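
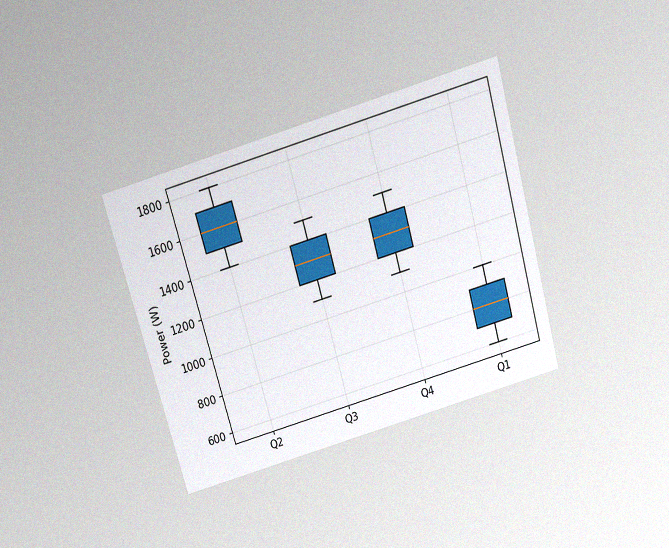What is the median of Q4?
1300W

The chart is tilted about 16° counter-clockwise and viewed slightly from above, with some photo noise. The median line in the Q4 box sits at 1300W.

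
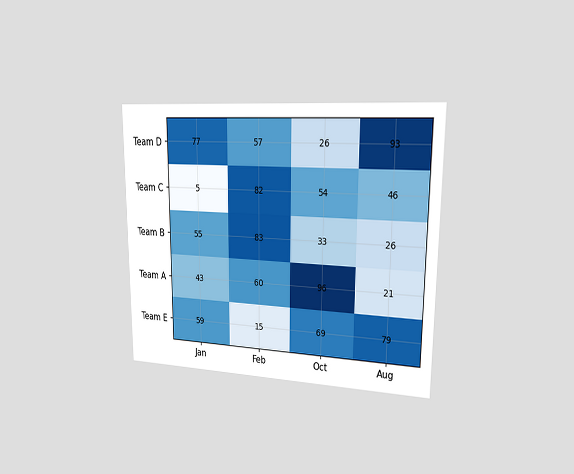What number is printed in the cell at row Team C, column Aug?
The chart is viewed slightly from the right. The (Team C, Aug) cell reads 46.

46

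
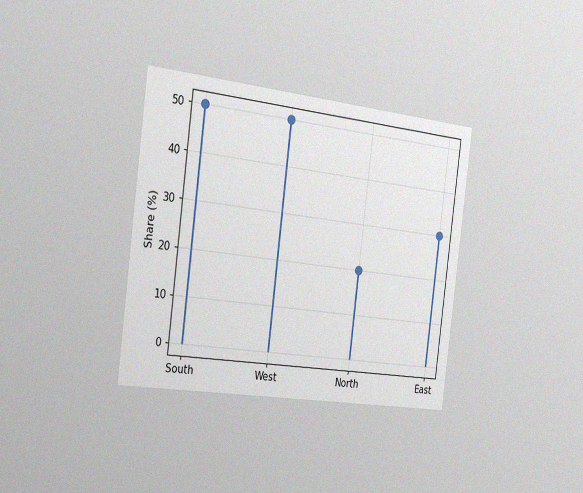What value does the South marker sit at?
The chart is tilted about 7° clockwise and viewed slightly from the left, with some photo noise. The South marker sits at 50%.

50%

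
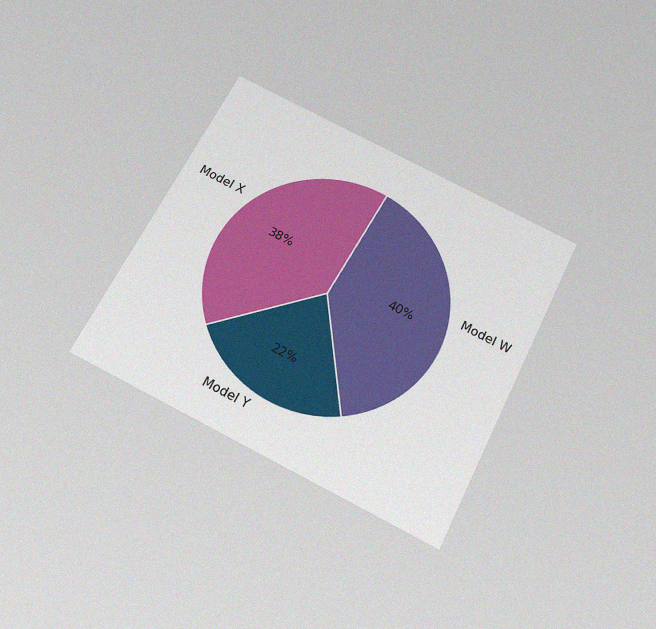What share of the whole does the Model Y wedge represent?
The chart is tilted about 27° clockwise and viewed slightly from below, with some photo noise. The Model Y slice takes up 22% of the pie.

22%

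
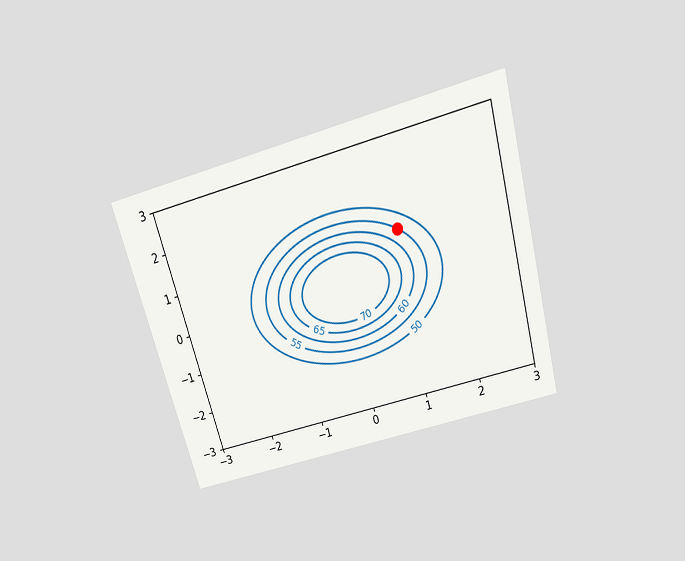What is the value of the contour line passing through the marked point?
The chart is tilted about 16° counter-clockwise and viewed slightly from above. The marked point sits on the contour labelled 55.

55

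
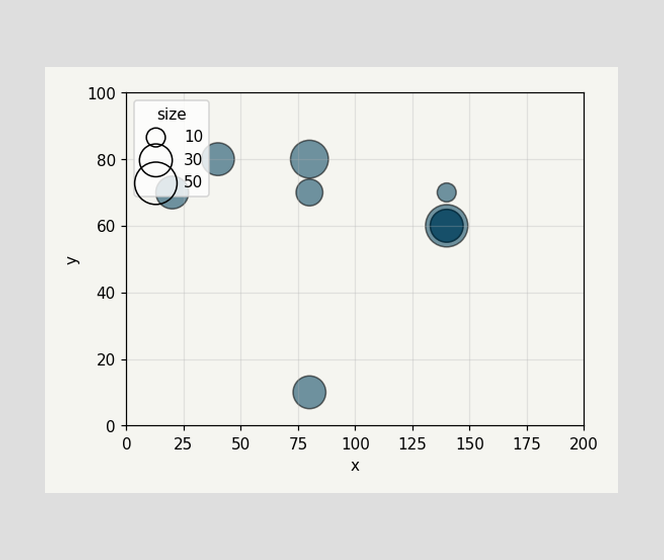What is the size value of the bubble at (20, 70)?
30

Matching the bubble at (20, 70) against the size legend gives 30.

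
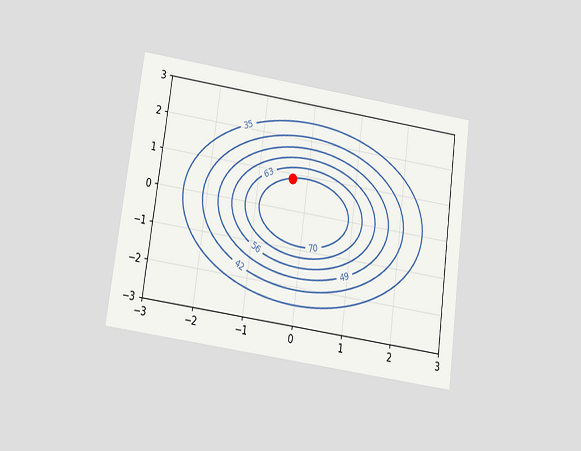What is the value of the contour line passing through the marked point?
70

The chart is tilted about 8° clockwise and viewed slightly from below. The marked point sits on the contour labelled 70.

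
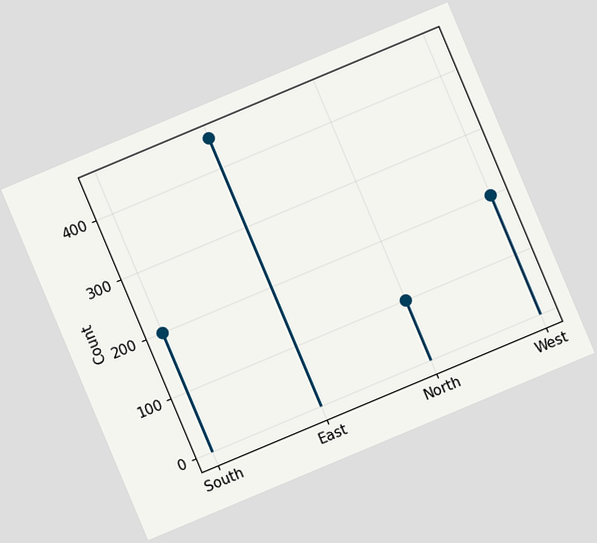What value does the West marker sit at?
The chart is tilted about 23° counter-clockwise. The West marker sits at 200.

200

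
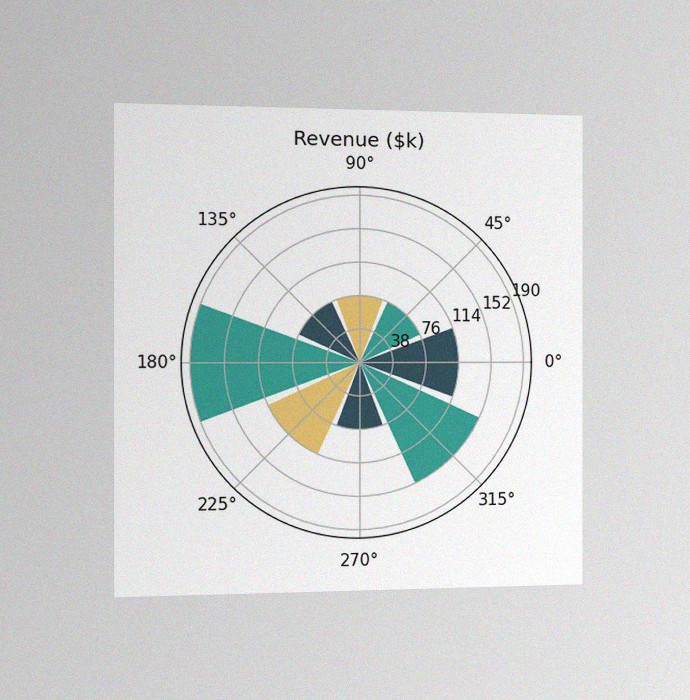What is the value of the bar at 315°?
$152k

The chart is viewed slightly from the left, with some photo noise. The bar at 315° reaches $152k on the radial axis.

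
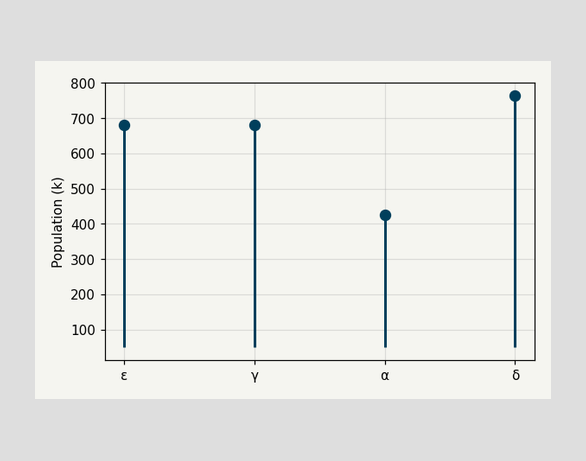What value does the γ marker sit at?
680k

The γ marker sits at 680k.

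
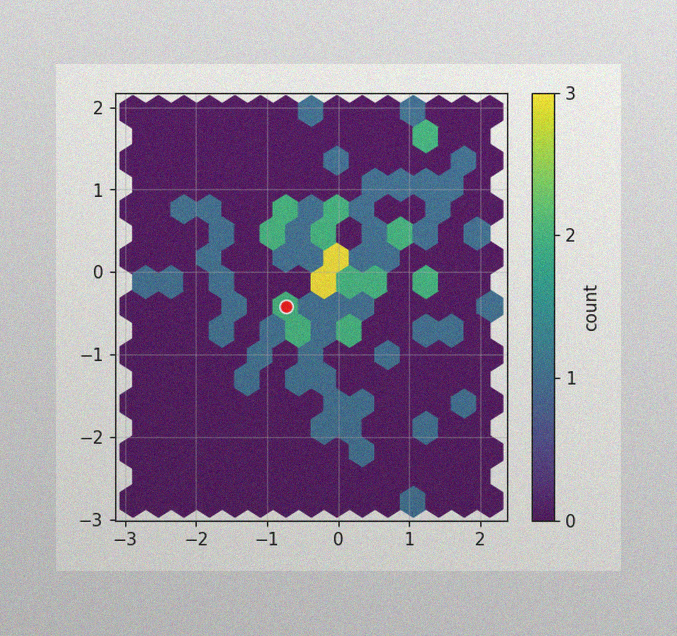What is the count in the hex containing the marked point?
2

The image has some photo noise and uneven lighting. The marked hex reads 2 on the colorbar.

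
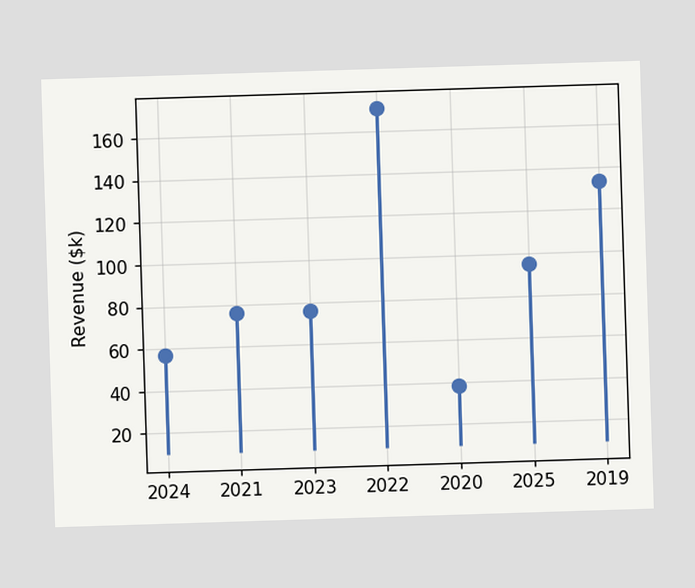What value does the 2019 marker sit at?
$133k

The 2019 marker sits at $133k.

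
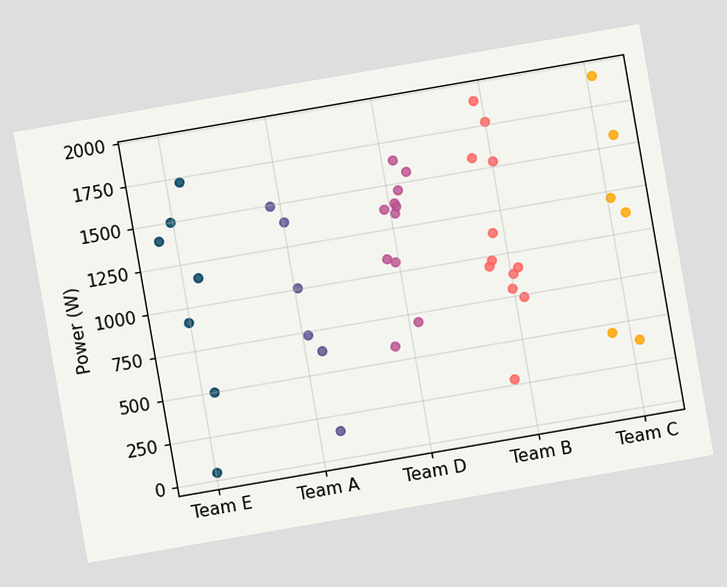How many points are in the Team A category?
6

The chart is tilted about 10° counter-clockwise. Counting the markers in the Team A column gives 6.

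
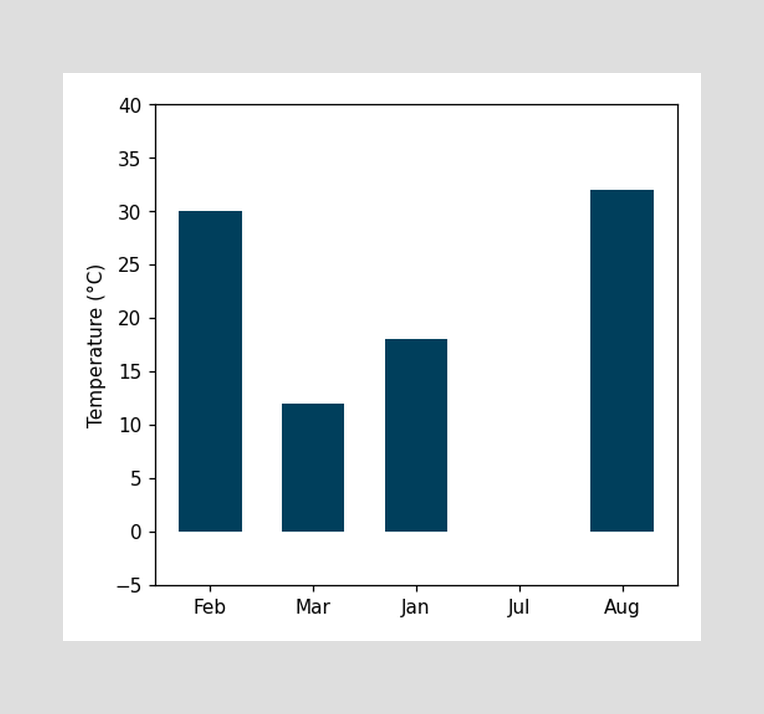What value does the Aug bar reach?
32°C

Reading along the chart's y-axis, the Aug bar reaches 32°C.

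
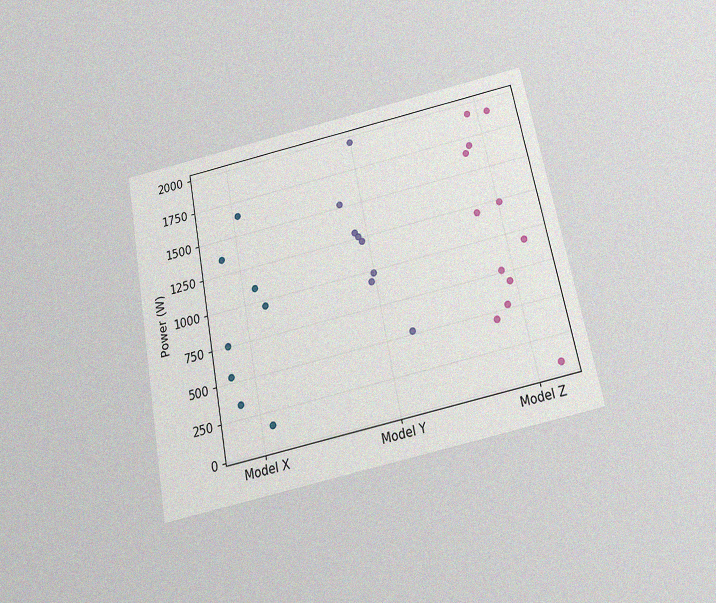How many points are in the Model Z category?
12

The chart is tilted about 11° counter-clockwise and viewed slightly from below, with some photo noise. Counting the markers in the Model Z column gives 12.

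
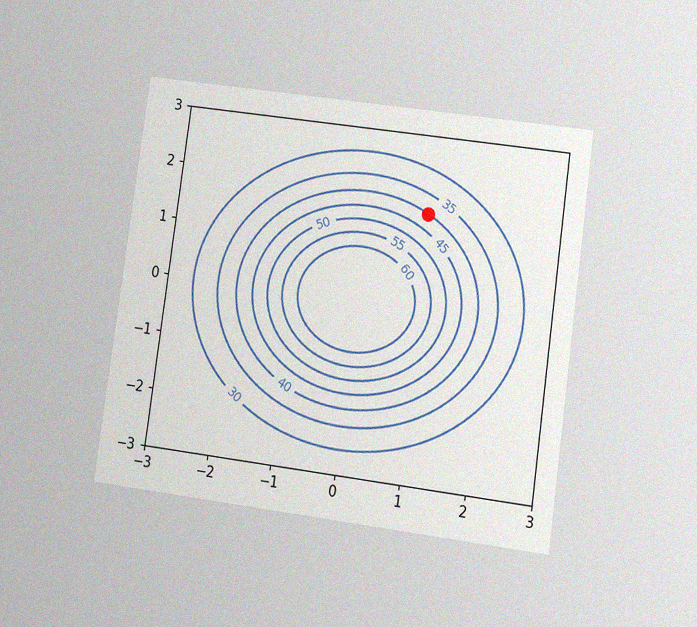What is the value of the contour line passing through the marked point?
40

The chart is tilted about 8° clockwise and viewed at a slight angle, with some photo noise. The marked point sits on the contour labelled 40.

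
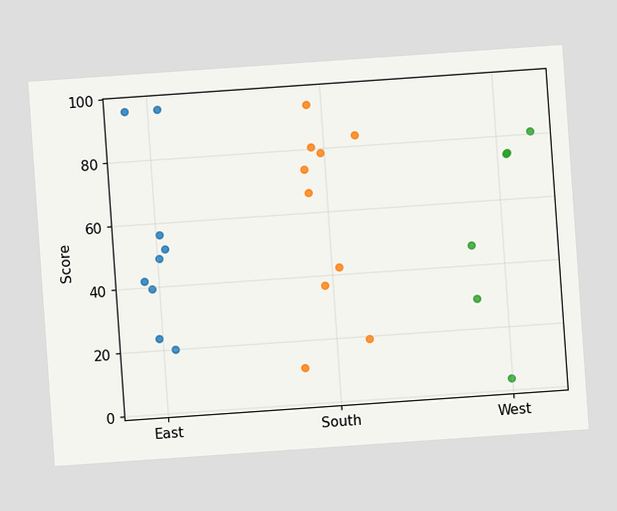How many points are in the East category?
The chart is tilted about 4° counter-clockwise. Counting the markers in the East column gives 9.

9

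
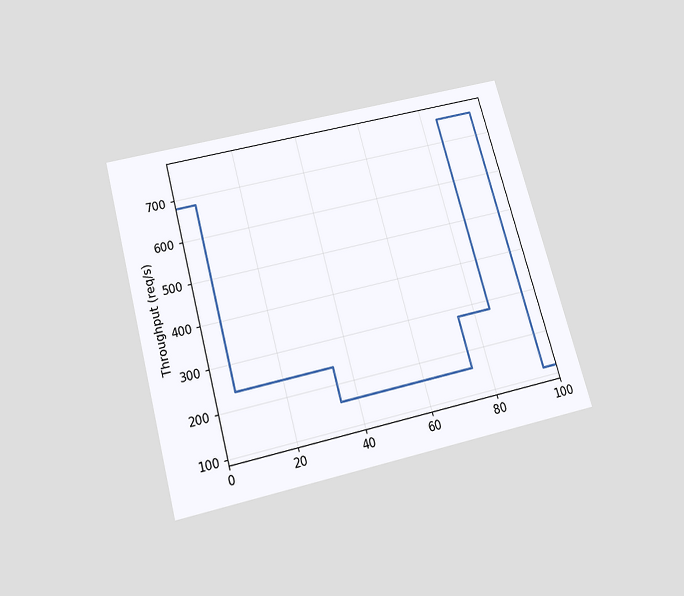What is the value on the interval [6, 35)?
240req/s

The chart is tilted about 15° counter-clockwise and viewed slightly from below. On [6, 35) the step sits at 240req/s.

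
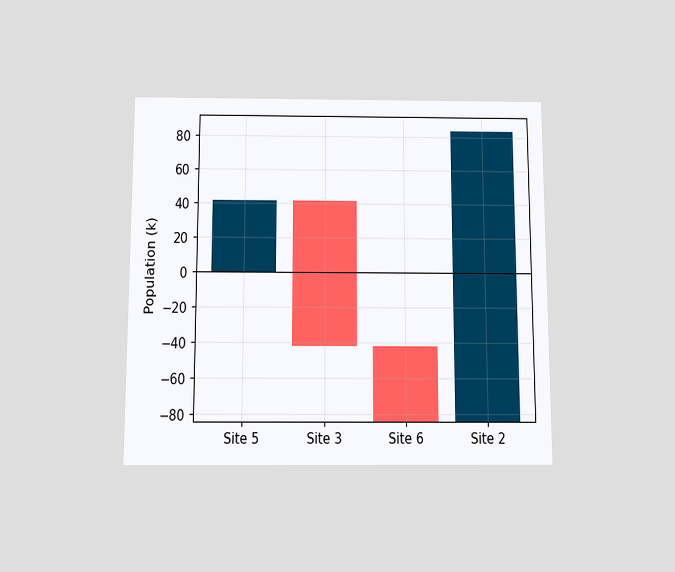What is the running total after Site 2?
84k

The chart is viewed slightly from below. After Site 2 the running total reaches 84k.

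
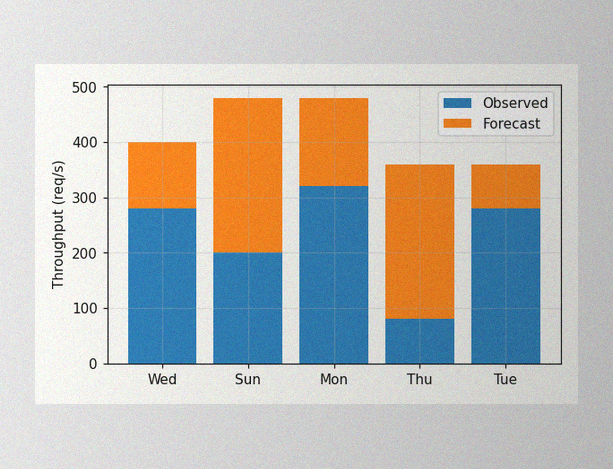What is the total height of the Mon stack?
480req/s

The image has some photo noise and uneven lighting. The Mon stack's top reaches 480req/s on the y-axis.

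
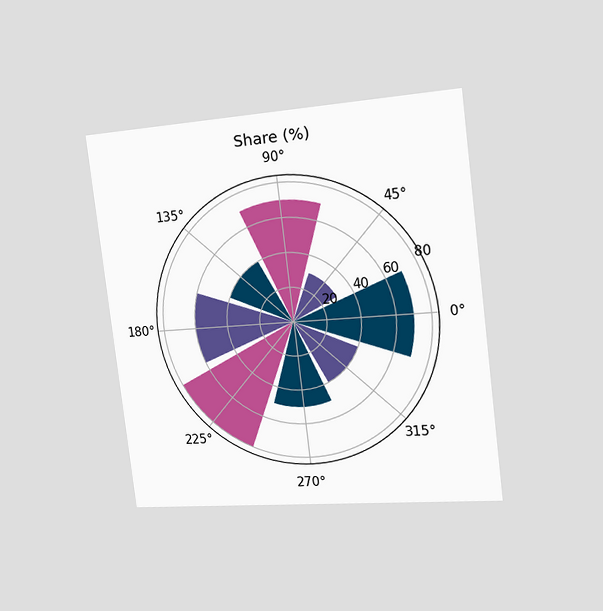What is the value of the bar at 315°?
The chart is tilted about 7° counter-clockwise and viewed slightly from the right. The bar at 315° reaches 40% on the radial axis.

40%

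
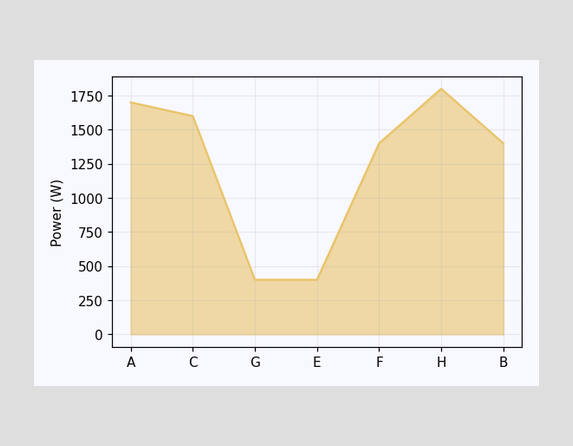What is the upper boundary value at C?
1600W

At C the upper boundary is at 1600W.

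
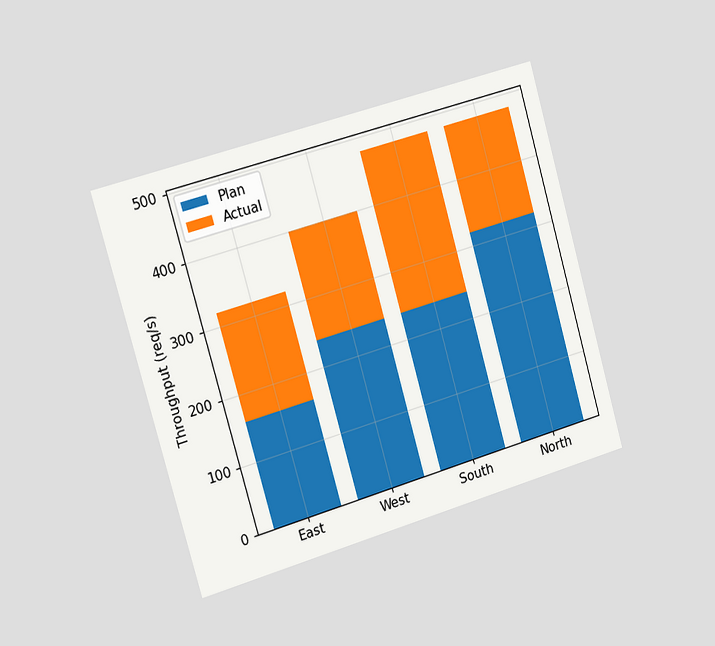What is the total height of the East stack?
320req/s

The chart is tilted about 16° counter-clockwise and viewed slightly from the left. The East stack's top reaches 320req/s on the y-axis.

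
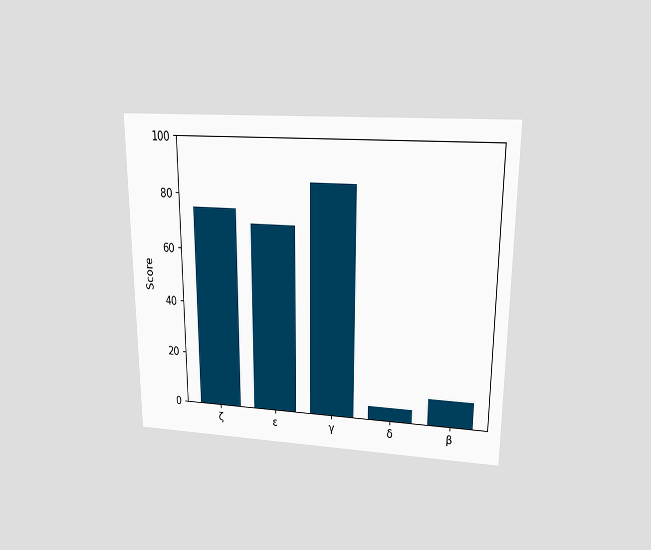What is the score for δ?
5

The chart is viewed at a slight angle. Reading along the chart's y-axis, the δ bar reaches 5.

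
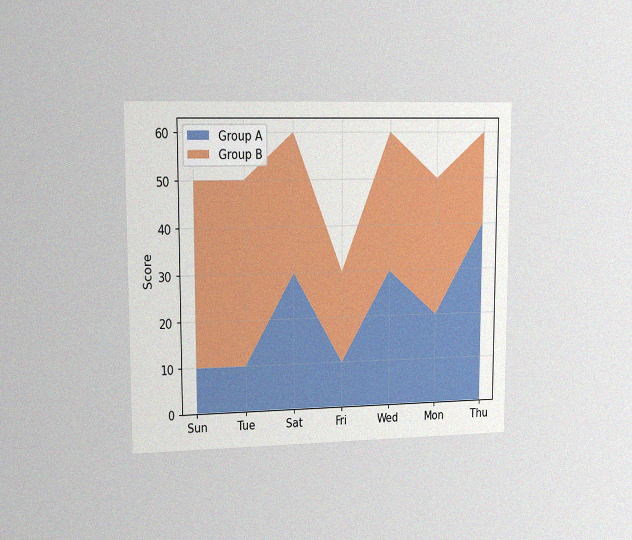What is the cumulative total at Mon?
50

The chart is viewed slightly from the left, with some photo noise. The stacked total at Mon reaches 50.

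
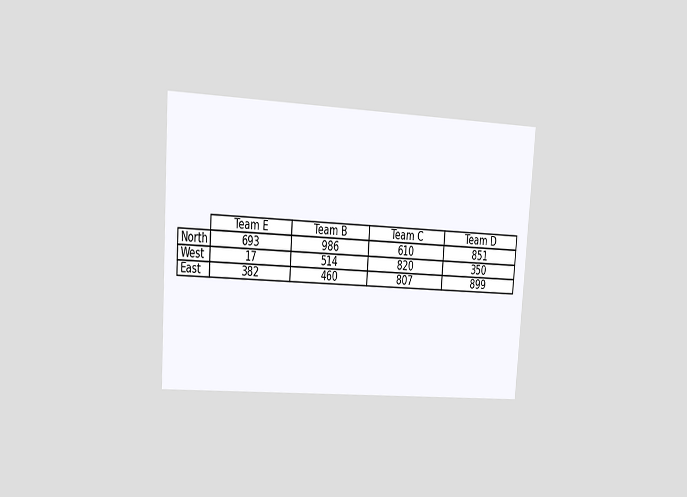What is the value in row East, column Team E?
382

The chart is tilted about 4° clockwise and viewed slightly from the left. The (East, Team E) cell reads 382.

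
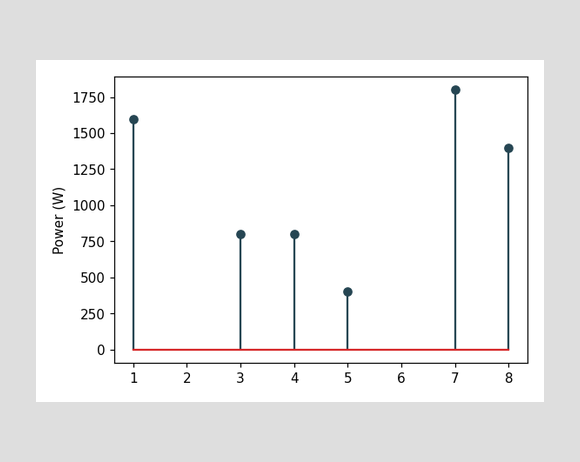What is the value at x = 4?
800W

The stem at x=4 reaches 800W.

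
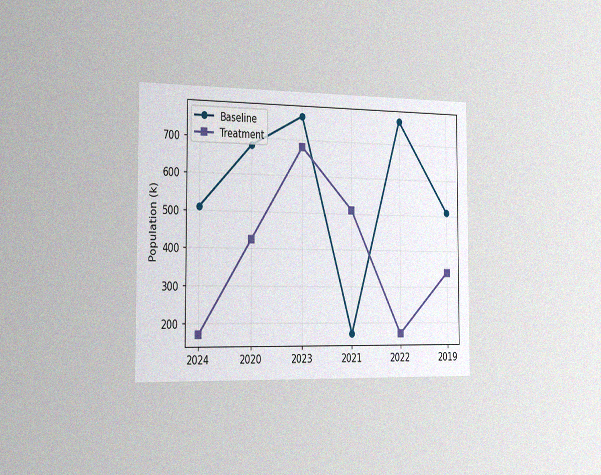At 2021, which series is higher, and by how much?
The chart is viewed slightly from the left, with some photo noise. At 2021, Treatment sits above the other line by 340k.

Treatment, by 340k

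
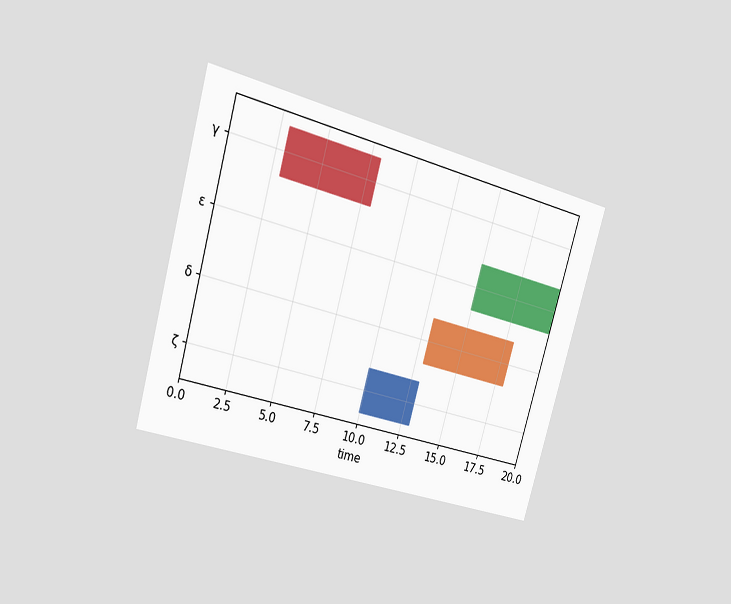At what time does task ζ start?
The chart is tilted about 16° clockwise and viewed at a slight angle. The ζ bar begins at t=10.

10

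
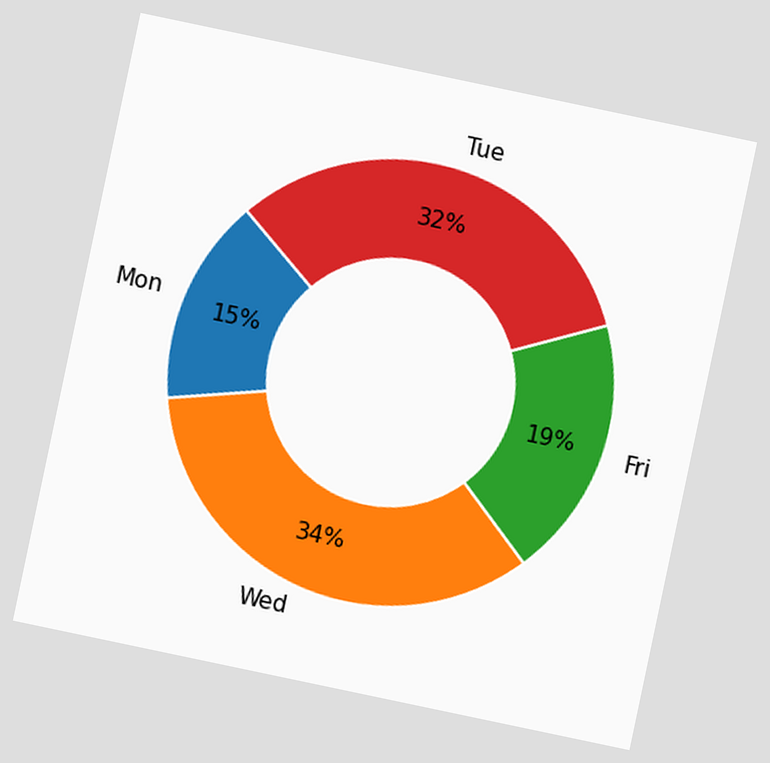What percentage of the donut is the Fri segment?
19%

The chart is tilted about 12° clockwise. The Fri segment takes up 19% of the ring.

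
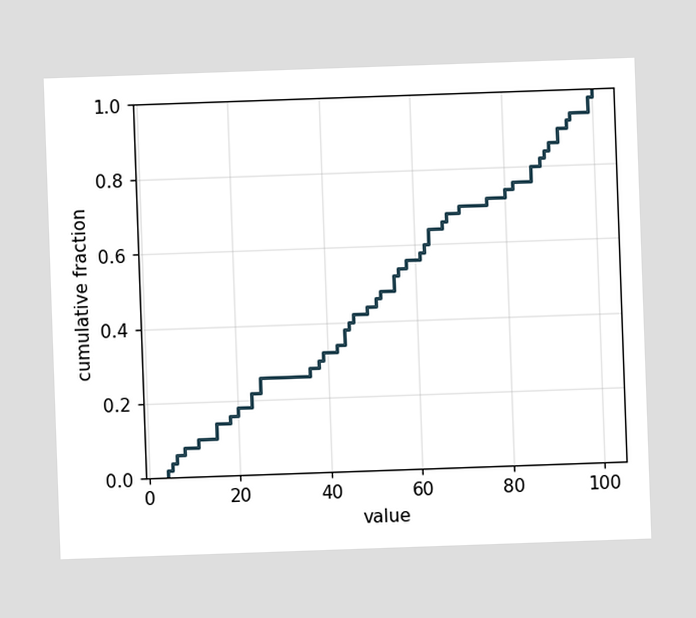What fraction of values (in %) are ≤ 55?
The chart is tilted about 2° counter-clockwise. At x=55 the ECDF step is at 52%.

52%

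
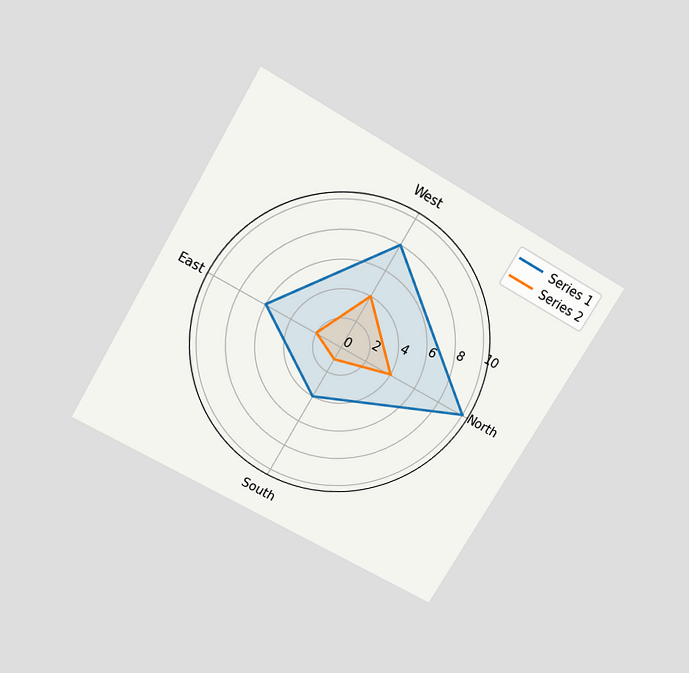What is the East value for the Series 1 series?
The chart is tilted about 30° clockwise and viewed slightly from above. On the East axis, Series 1 reaches 6.

6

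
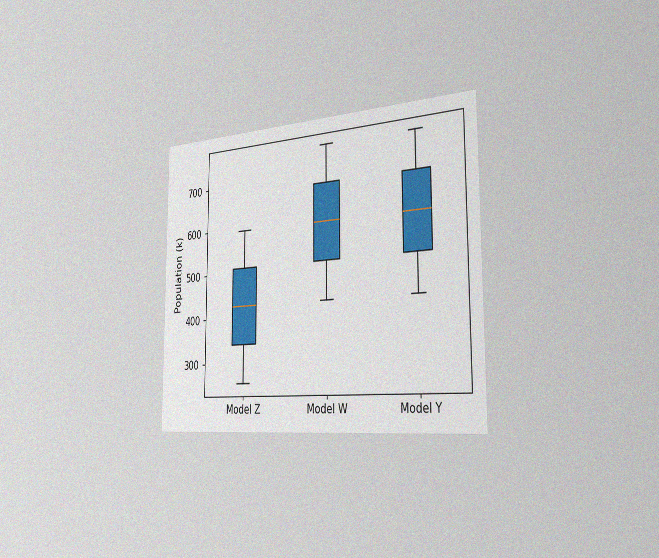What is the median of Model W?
595k

The chart is viewed slightly from the right, with some photo noise. The median line in the Model W box sits at 595k.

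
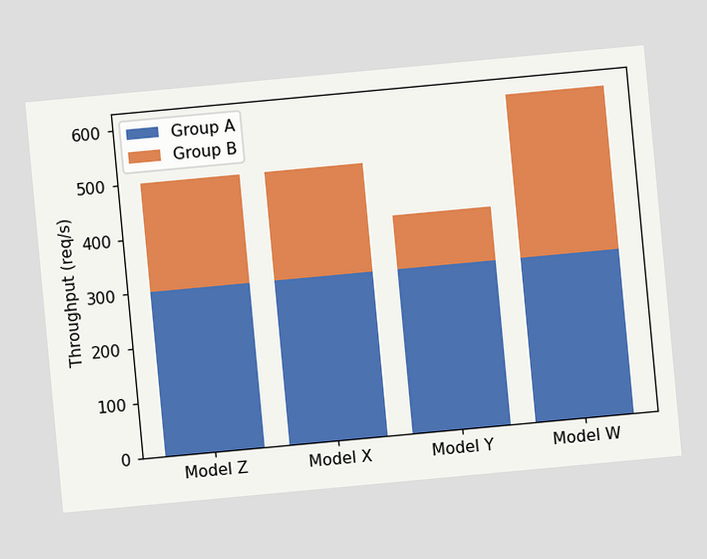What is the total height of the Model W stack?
600req/s

The chart is tilted about 5° counter-clockwise. The Model W stack's top reaches 600req/s on the y-axis.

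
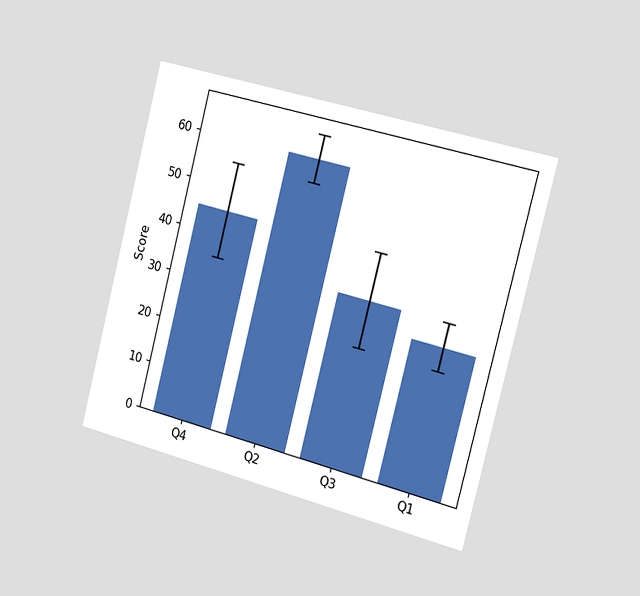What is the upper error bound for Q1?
35

The chart is tilted about 14° clockwise and viewed slightly from the right. The Q1 bar's upper whisker reaches 35.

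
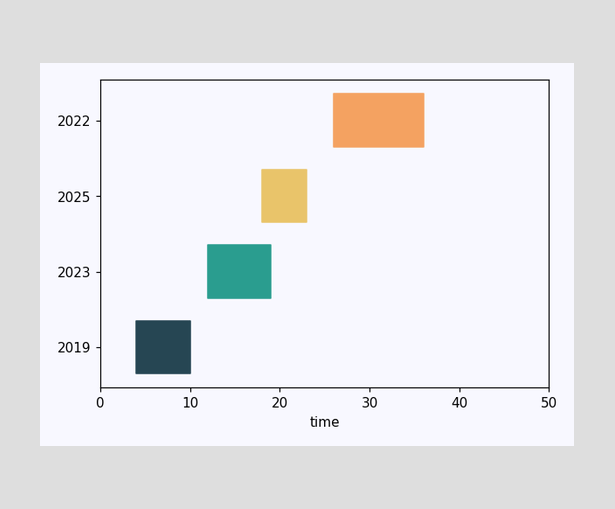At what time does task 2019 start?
4

The 2019 bar begins at t=4.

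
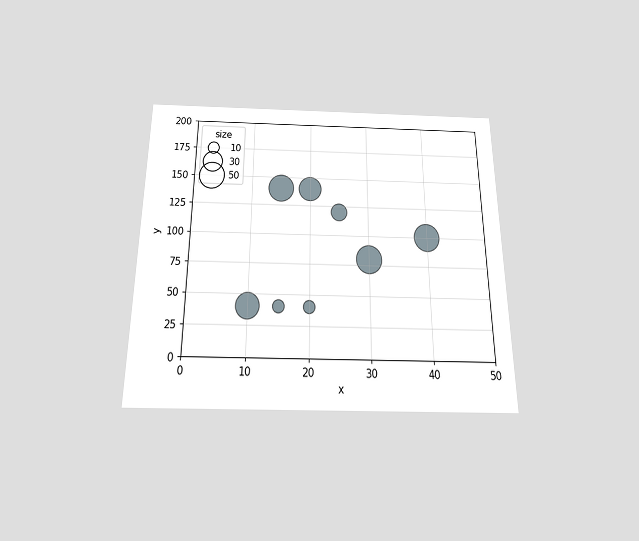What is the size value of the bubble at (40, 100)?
50

The chart is viewed slightly from below. Matching the bubble at (40, 100) against the size legend gives 50.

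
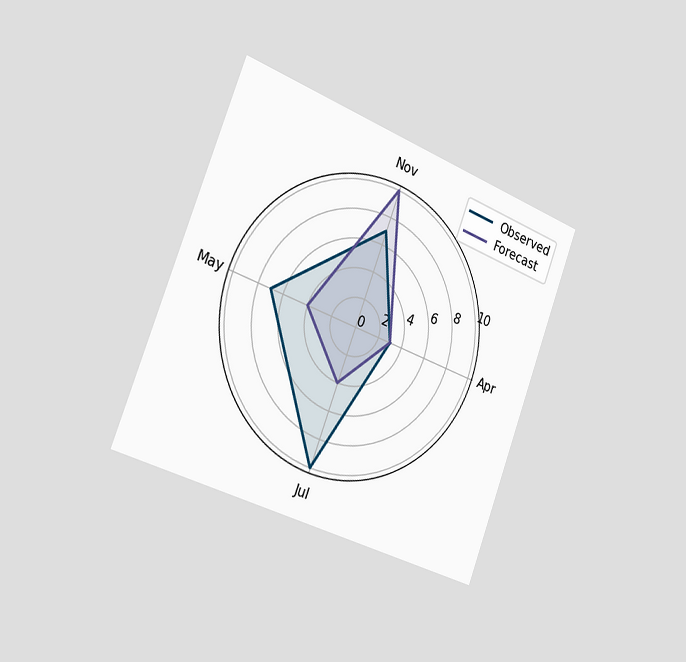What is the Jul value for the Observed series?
10

The chart is tilted about 21° clockwise and viewed slightly from the left. On the Jul axis, Observed reaches 10.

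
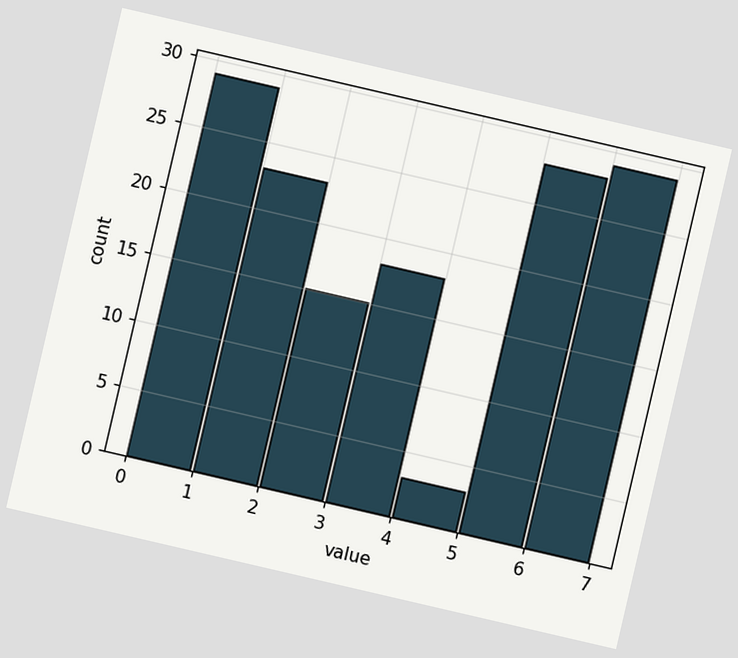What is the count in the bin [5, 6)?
The chart is tilted about 13° clockwise. The [5, 6) bin has height 28.

28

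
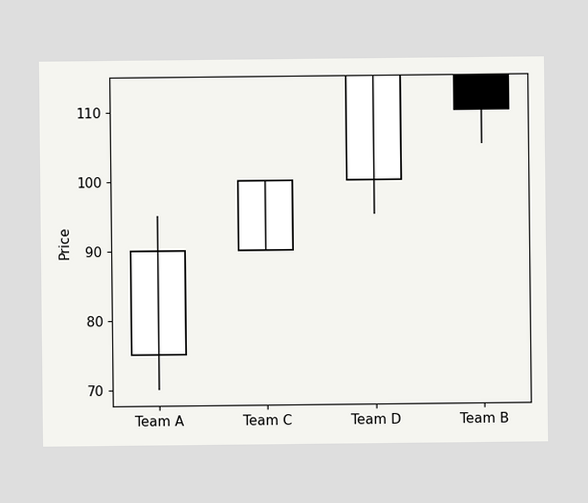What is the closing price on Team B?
The Team B candle closes at 110.

110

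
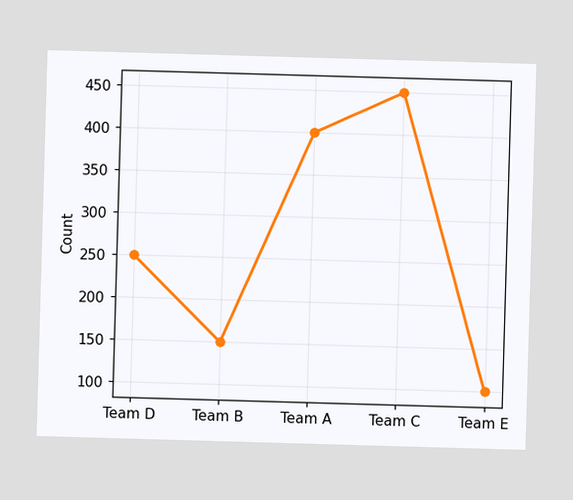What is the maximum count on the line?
450

The highest point is at Team C, and reading across to the y-axis gives 450.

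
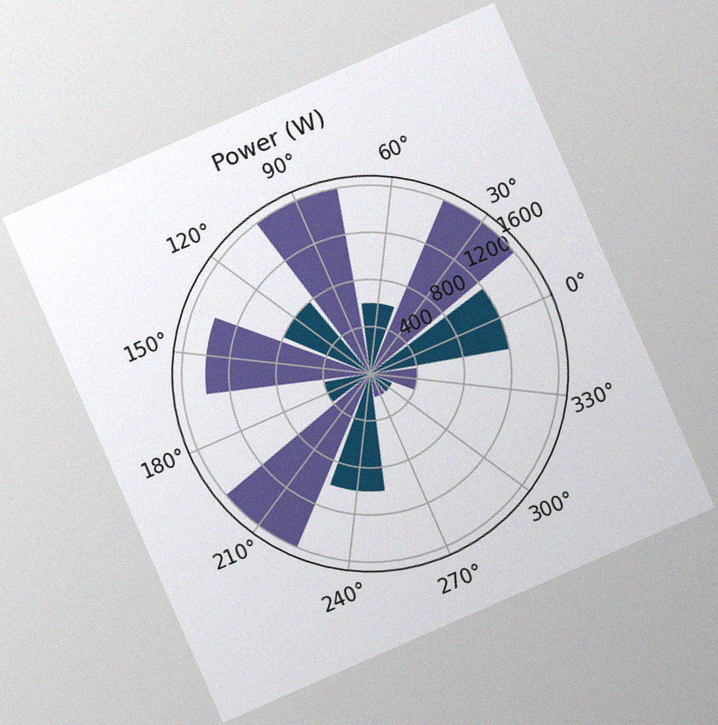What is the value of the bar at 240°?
1000W

The chart is tilted about 24° counter-clockwise, with some photo noise. The bar at 240° reaches 1000W on the radial axis.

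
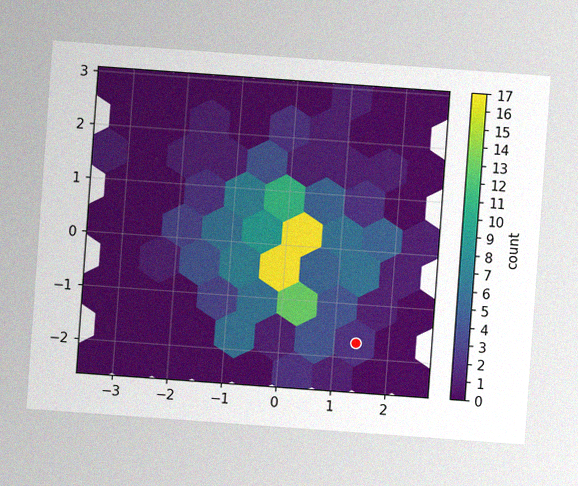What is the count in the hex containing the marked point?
2

The chart is tilted about 4° clockwise, with some photo noise. The marked hex reads 2 on the colorbar.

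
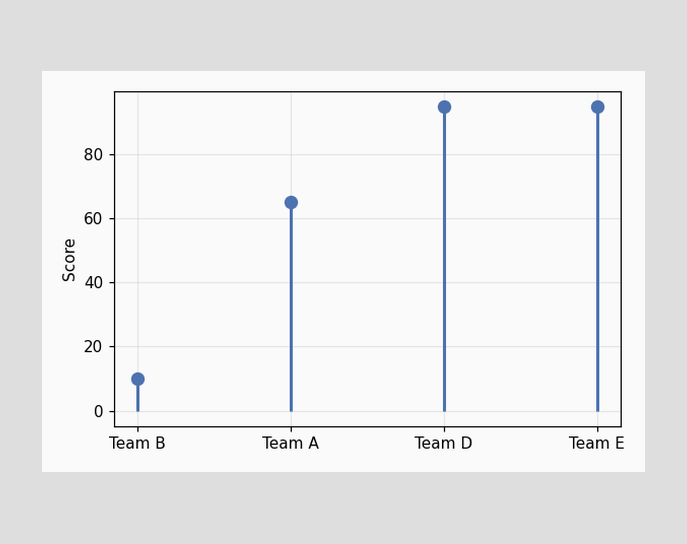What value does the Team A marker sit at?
65

The Team A marker sits at 65.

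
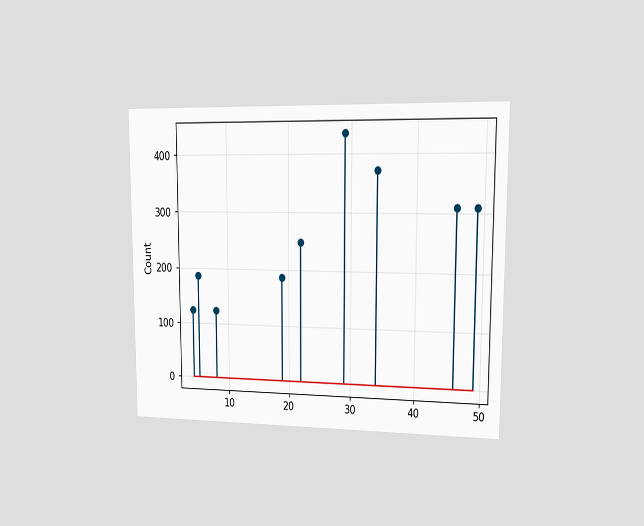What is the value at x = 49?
The chart is viewed slightly from the right. The stem at x=49 reaches 310.

310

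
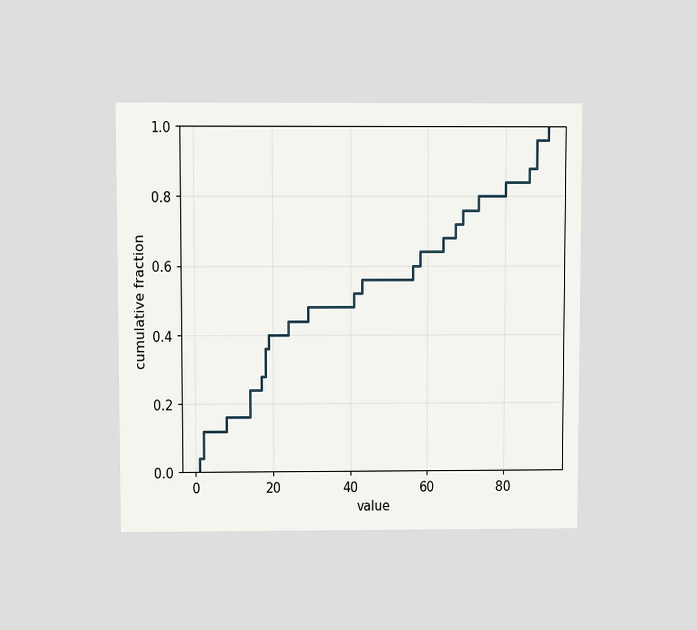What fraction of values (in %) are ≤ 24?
The chart is viewed slightly from above. At x=24 the ECDF step is at 44%.

44%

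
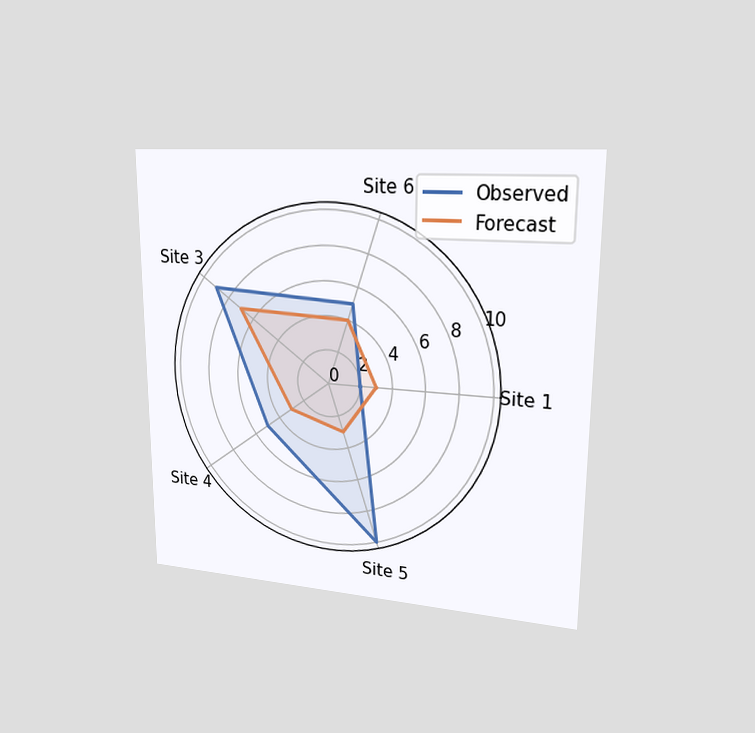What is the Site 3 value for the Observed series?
9

The chart is viewed slightly from the right. On the Site 3 axis, Observed reaches 9.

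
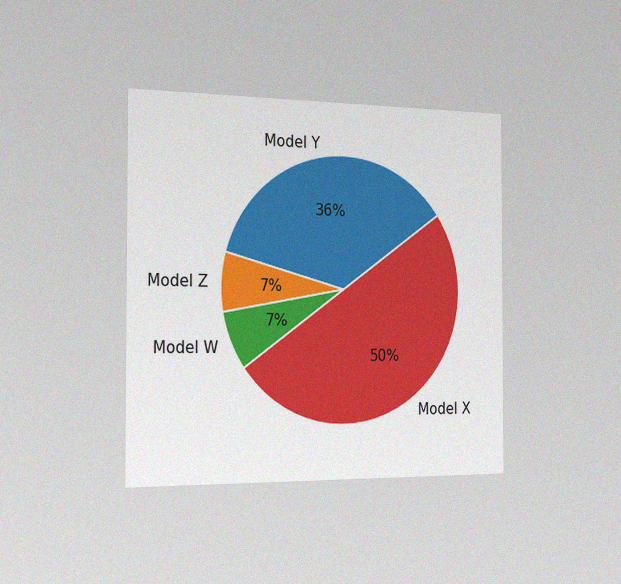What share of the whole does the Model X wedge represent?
The chart is viewed slightly from the left, with some photo noise. The Model X slice takes up 50% of the pie.

50%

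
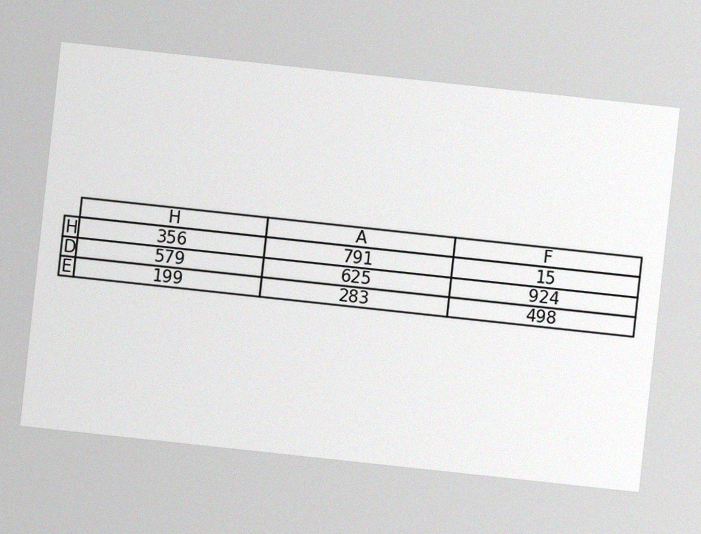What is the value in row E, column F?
498

The chart is tilted about 6° clockwise, with some photo noise. The (E, F) cell reads 498.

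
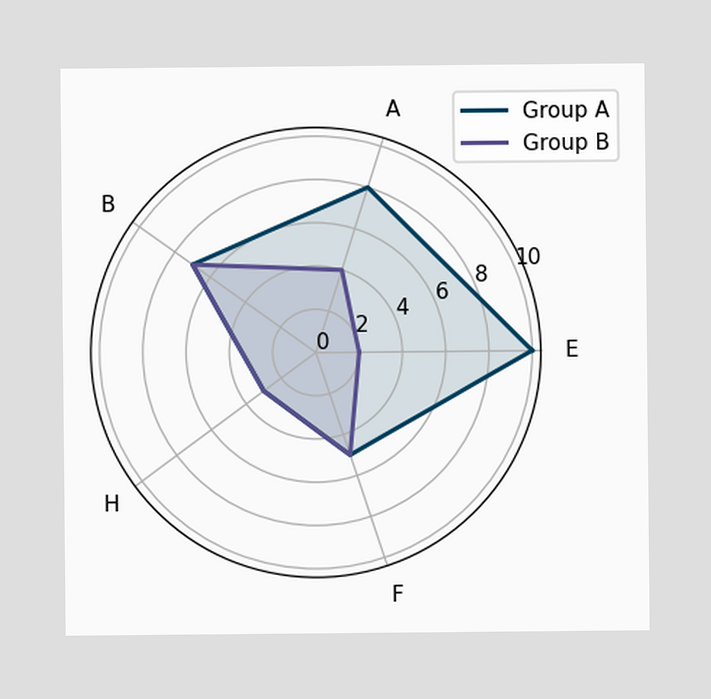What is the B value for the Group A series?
On the B axis, Group A reaches 7.

7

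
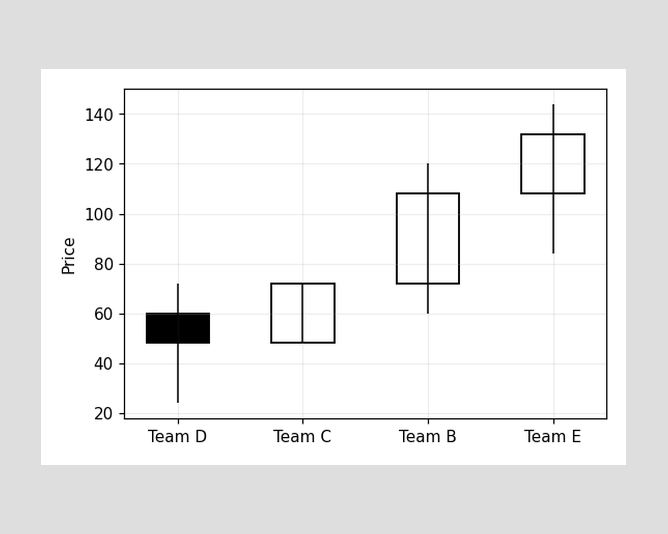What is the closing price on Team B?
The Team B candle closes at 108.

108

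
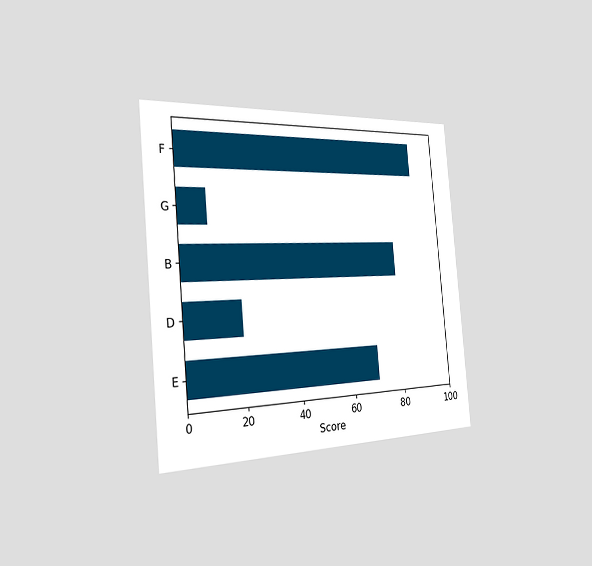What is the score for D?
The chart is tilted about 5° counter-clockwise and viewed slightly from the left. Reading along the chart's x-axis, the D bar reaches 20.

20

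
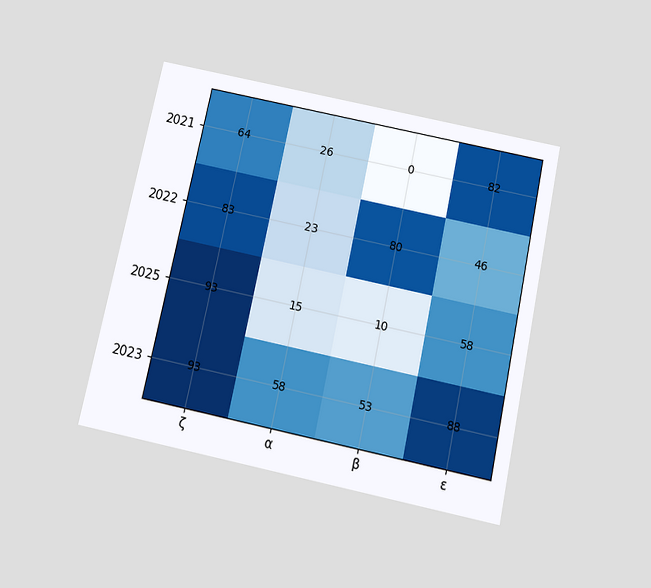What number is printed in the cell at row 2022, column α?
The chart is tilted about 12° clockwise and viewed slightly from below. The (2022, α) cell reads 23.

23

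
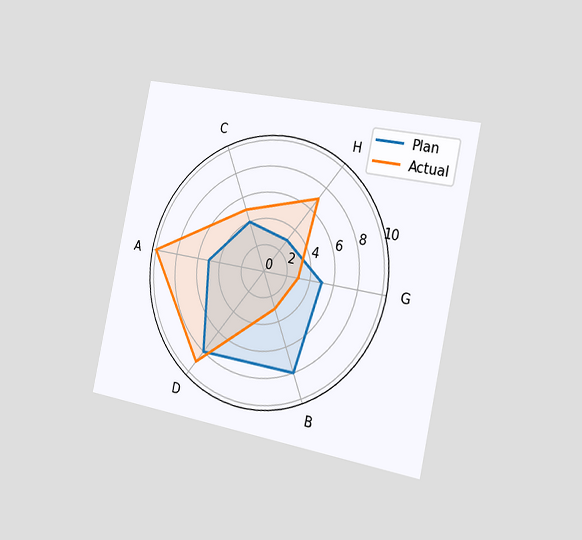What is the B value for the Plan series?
The chart is tilted about 12° clockwise and viewed slightly from the right. On the B axis, Plan reaches 8.

8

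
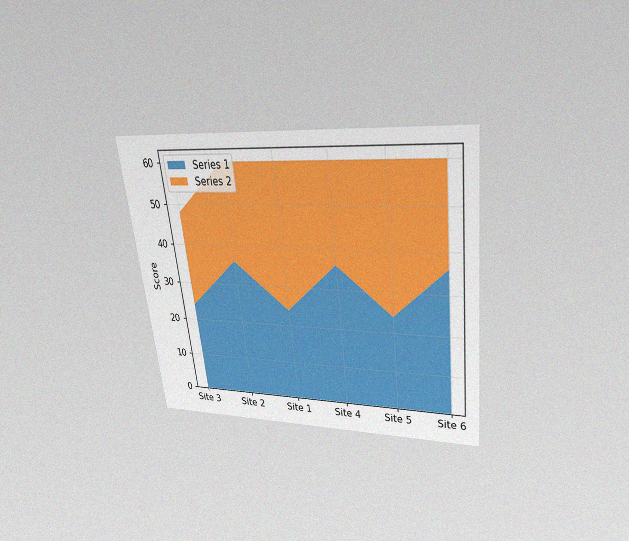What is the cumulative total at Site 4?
The chart is tilted about 7° counter-clockwise and viewed slightly from above, with some photo noise. The stacked total at Site 4 reaches 60.

60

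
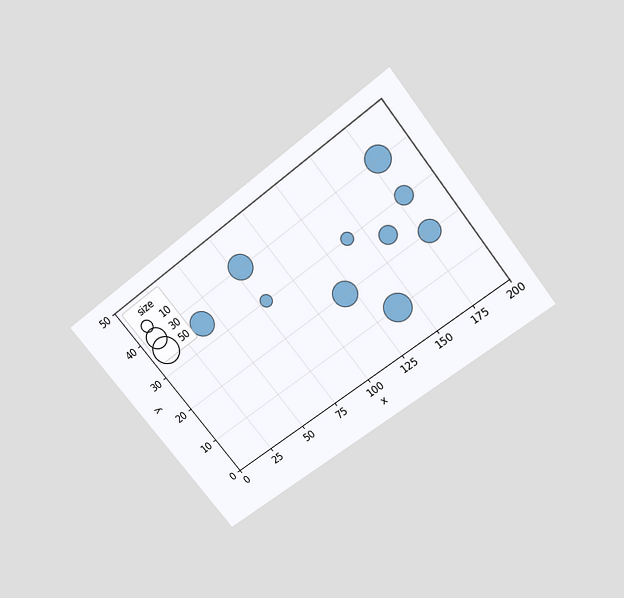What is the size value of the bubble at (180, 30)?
The chart is tilted about 38° counter-clockwise and viewed slightly from above. Matching the bubble at (180, 30) against the size legend gives 20.

20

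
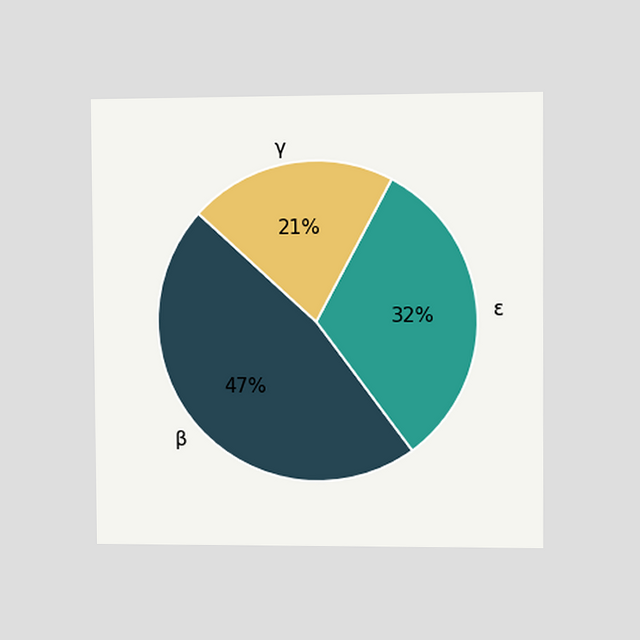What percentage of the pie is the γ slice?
The chart is viewed slightly from the right. The γ slice takes up 21% of the pie.

21%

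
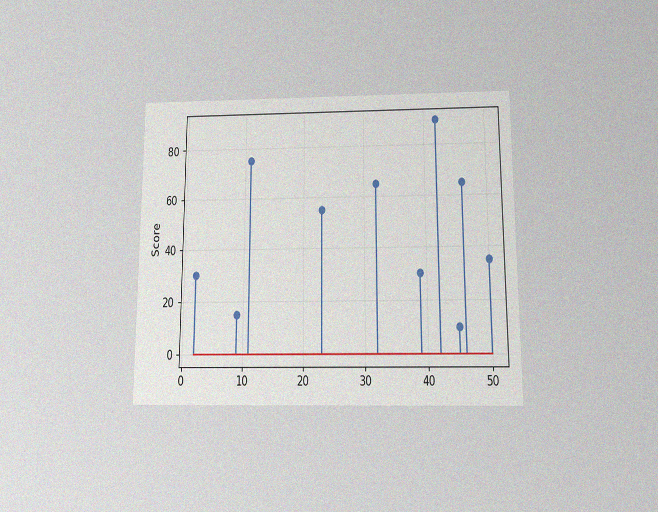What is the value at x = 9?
The chart is viewed slightly from below, with some photo noise. The stem at x=9 reaches 15.

15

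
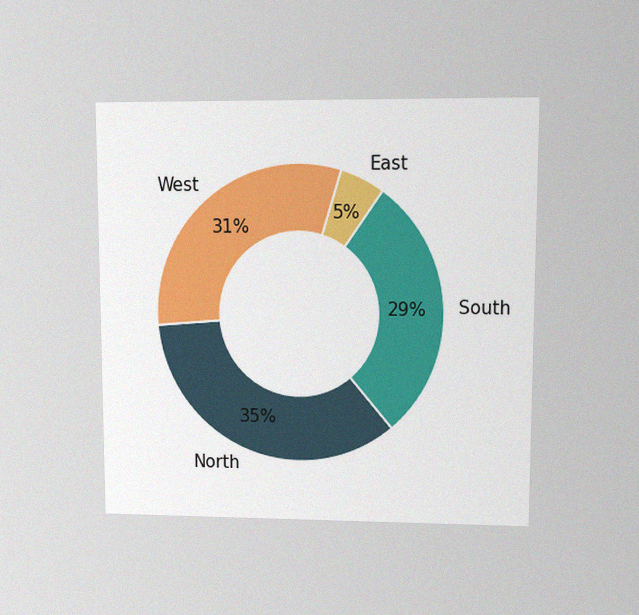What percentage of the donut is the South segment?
The chart is viewed at a slight angle, with some photo noise. The South segment takes up 29% of the ring.

29%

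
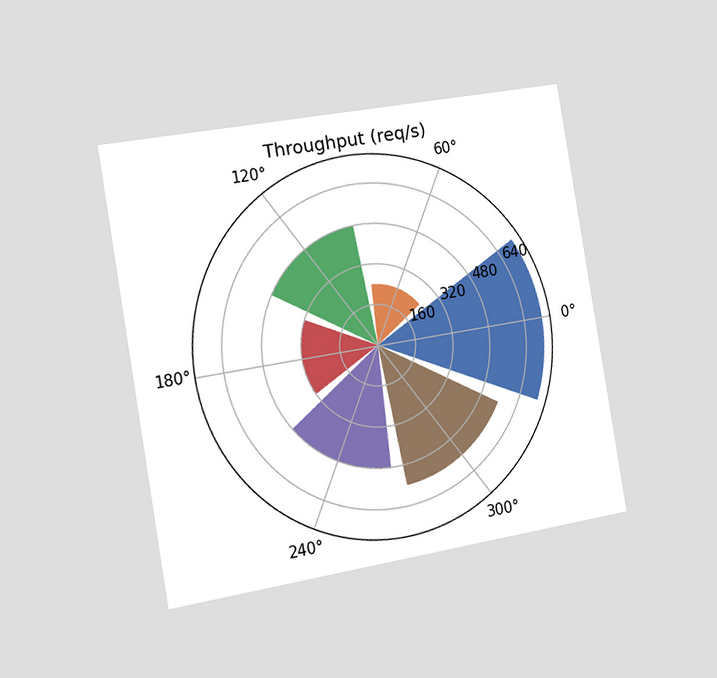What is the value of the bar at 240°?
The chart is tilted about 10° counter-clockwise and viewed slightly from the left. The bar at 240° reaches 480req/s on the radial axis.

480req/s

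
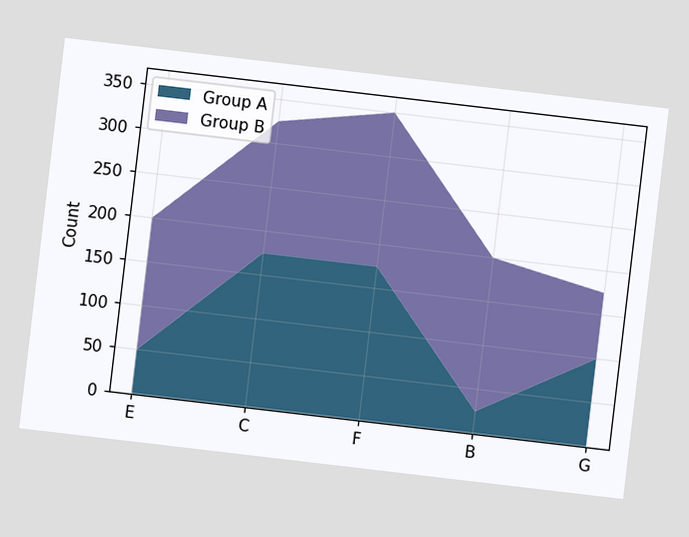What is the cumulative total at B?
200

The chart is tilted about 7° clockwise. The stacked total at B reaches 200.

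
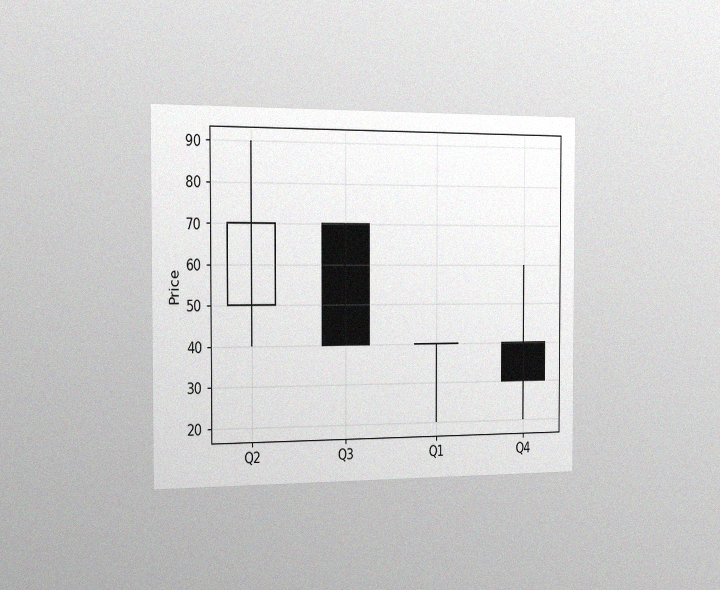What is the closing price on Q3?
The chart is viewed slightly from the left, with some photo noise. The Q3 candle closes at 40.

40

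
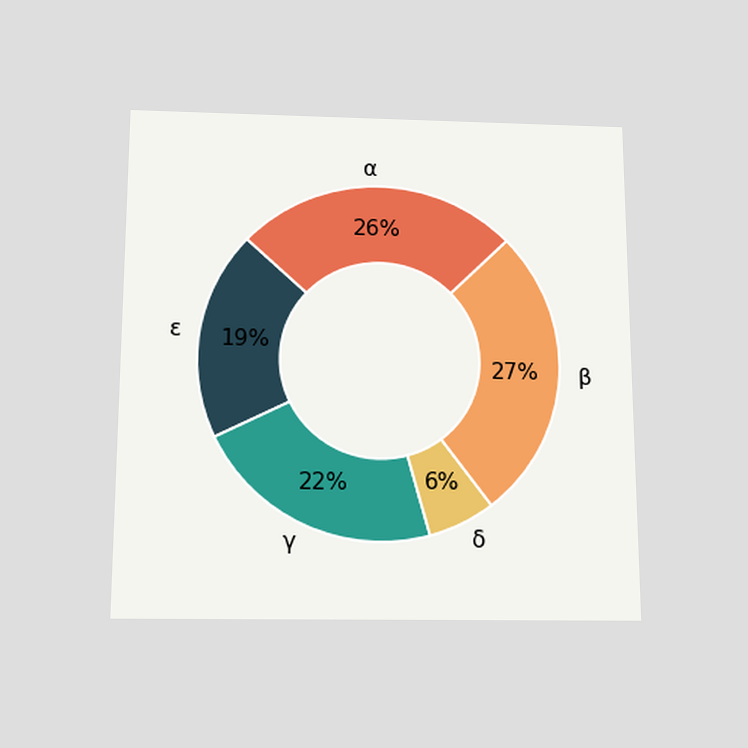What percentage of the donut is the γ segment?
22%

The chart is viewed slightly from below. The γ segment takes up 22% of the ring.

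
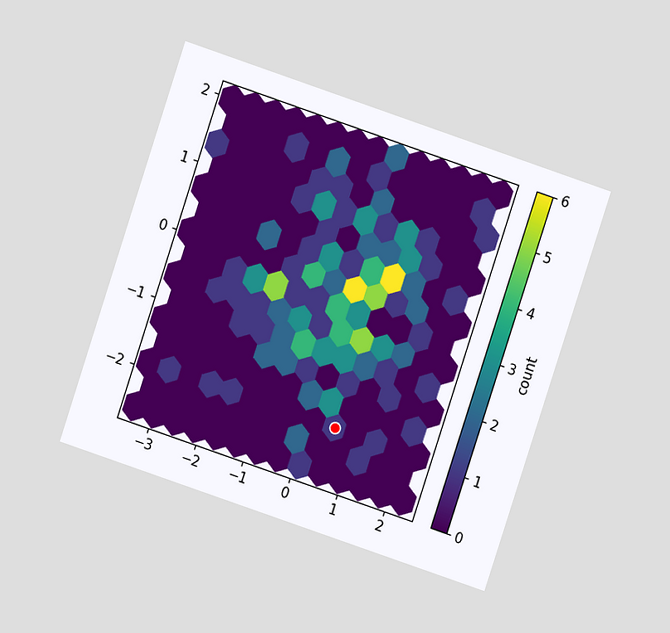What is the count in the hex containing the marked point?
The chart is tilted about 18° clockwise and viewed at a slight angle. The marked hex reads 1 on the colorbar.

1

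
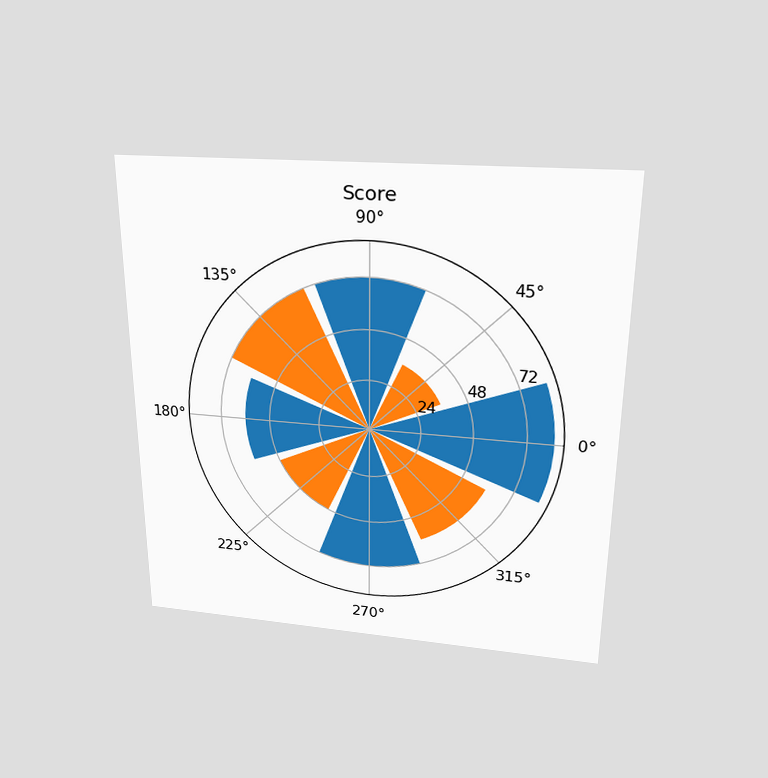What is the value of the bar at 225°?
The chart is viewed slightly from above. The bar at 225° reaches 48 on the radial axis.

48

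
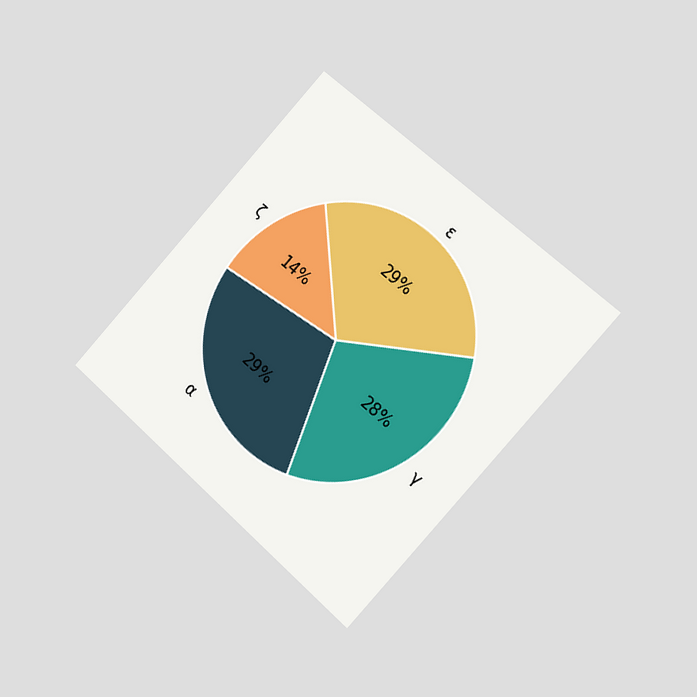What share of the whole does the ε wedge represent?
29%

The chart is tilted about 43° clockwise and viewed slightly from the right. The ε slice takes up 29% of the pie.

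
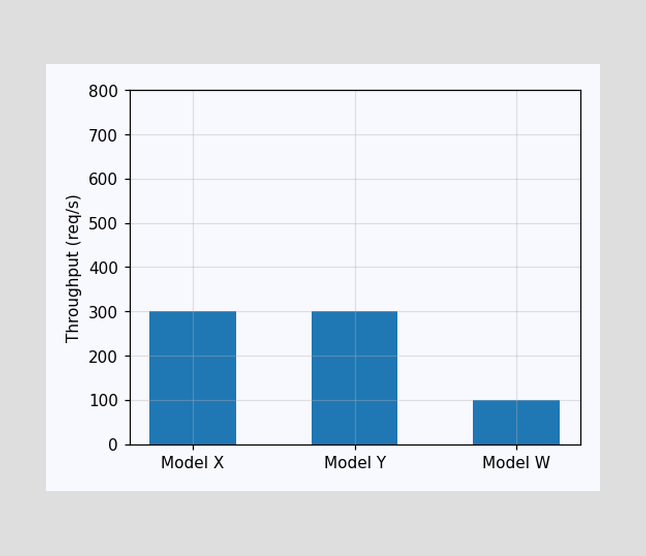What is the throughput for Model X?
300req/s

Reading along the chart's y-axis, the Model X bar reaches 300req/s.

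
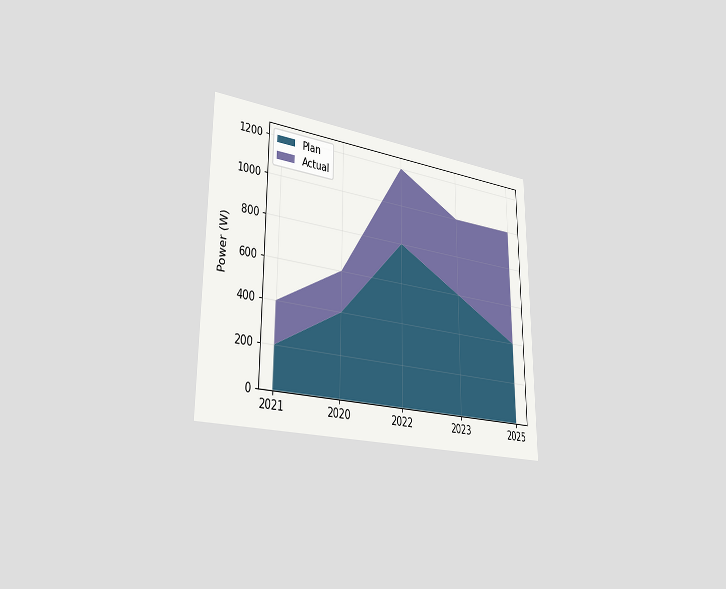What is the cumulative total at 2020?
600W

The chart is viewed slightly from the left. The stacked total at 2020 reaches 600W.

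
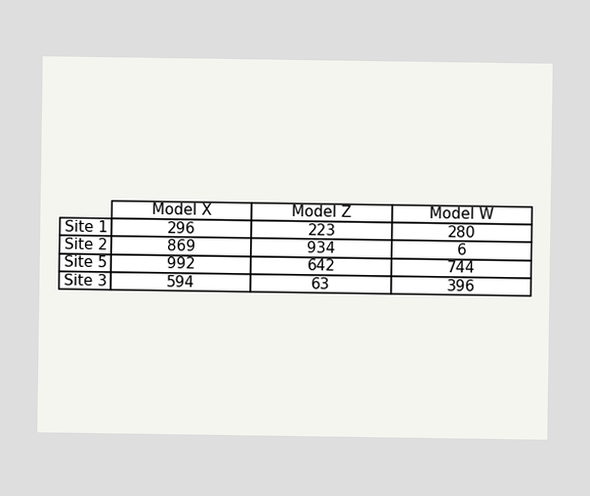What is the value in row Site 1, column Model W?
The (Site 1, Model W) cell reads 280.

280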